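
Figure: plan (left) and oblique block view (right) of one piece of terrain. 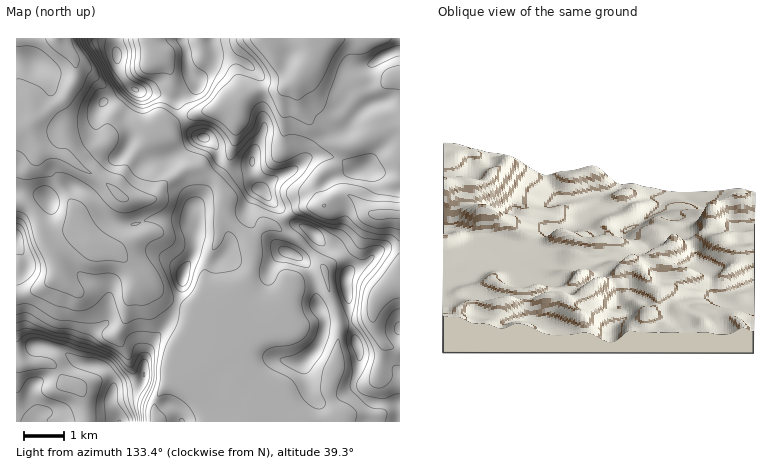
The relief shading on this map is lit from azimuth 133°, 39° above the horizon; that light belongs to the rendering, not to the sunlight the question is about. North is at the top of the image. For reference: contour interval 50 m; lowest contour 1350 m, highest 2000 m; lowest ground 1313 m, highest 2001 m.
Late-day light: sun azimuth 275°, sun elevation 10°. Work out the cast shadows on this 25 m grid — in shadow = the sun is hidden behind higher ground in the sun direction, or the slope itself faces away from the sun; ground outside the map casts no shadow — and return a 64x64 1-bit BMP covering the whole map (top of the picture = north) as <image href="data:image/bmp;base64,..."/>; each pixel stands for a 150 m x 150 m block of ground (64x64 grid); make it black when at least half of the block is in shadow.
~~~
<image width="64" height="64" href="data:image/bmp;base64,Qk0+AgAAAAAAAD4AAAAoAAAAQAAAAEAAAAABAAEAAAAAAAACAAATCwAAEwsAAAIAAAAAAAAA////AAAAAAAAAD//wAAAAAAAP/+AAAAAAAB//4AAAAAAAH//gAAAAAAAf/+AAAAADAB//wAAAAAMAH//AAAAAAAAf/8AAABwAAD//gAAAHgAAfP8AABwPAAB8/gAADg8AAPj8AAAPD4AB8HgAAAcfgAHAOAAABx+AAAAYAAADHwAAAAgAAAMeAAAAAAAAAz4AADAAAAADPgAAMAAAAAc/AAA4AAAABj+AADgAAAAGP8AAGAOAAAQ/zAAYA+AAAH/PgAAD8AAAf8/AAAPgAAA/z8AAAeAACB/PwAAB4AA4B8/AAADgAHgD38AAAOAAYAHf4AAAYAAAYN/gAABwAARgP8AAAHAADzAfAAAAcAAOMBwAAABwABw4CEAAAHAAPDgA8AAAcAP+MADwAABwB/4AAOAAAAAP/wAAgAAAAA/8AAAAAAAAD/gAAAAAAAAD+AAAAAAAAAD8AAAAAAAAPHwAAAAAAAA+AAAAAAAADD8AAAAAAAAOPgAAAAAAAB8eAAAAAAAAPx4AAAAAAAA+DwAAAAAAABgPgAAAAAAAAA8AAAAAAAIADgAAAAAAw/AOAAAAAAHg/gwAAAAAAfh/jAAAAAAB+H+OAAAAAAOAf48AAAAAD4B/H4AAAAAP4A4/gAAAAB/xjH4AAAAAH/GMfAAAAAAf8Yz4AAAAAB/hj/gAAAAAH4MP8AAAA=="/>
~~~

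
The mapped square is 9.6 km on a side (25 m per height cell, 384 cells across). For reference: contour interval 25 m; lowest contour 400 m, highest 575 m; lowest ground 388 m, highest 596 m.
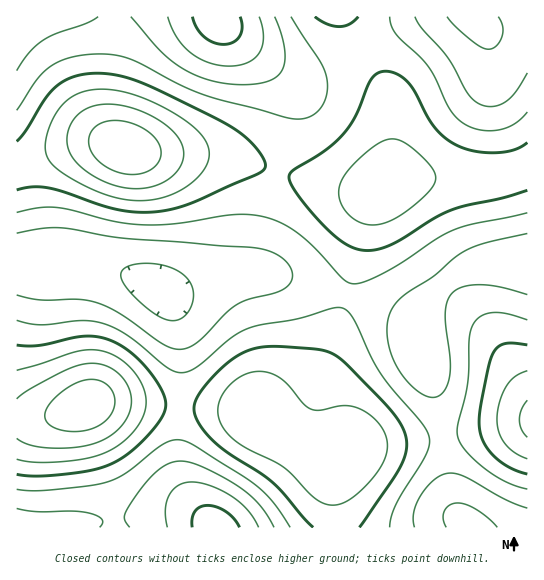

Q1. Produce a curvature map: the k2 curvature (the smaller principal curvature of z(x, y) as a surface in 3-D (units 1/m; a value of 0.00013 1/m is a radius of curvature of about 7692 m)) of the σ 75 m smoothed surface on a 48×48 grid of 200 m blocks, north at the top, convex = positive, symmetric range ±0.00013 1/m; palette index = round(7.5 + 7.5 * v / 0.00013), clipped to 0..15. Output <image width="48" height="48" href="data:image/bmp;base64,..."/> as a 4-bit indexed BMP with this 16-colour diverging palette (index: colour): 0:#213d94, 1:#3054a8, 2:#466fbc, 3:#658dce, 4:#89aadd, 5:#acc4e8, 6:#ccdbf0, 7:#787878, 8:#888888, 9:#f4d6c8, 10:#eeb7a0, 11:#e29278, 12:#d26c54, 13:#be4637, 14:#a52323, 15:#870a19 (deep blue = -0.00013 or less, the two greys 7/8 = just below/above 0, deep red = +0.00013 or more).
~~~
<image width="48" height="48" href="data:image/bmp;base64,Qk32BAAAAAAAAHYAAAAoAAAAMAAAADAAAAABAAQAAAAAAIAEAAATCwAAEwsAABAAAAAAAAAAlD0hAKhUMAC8b0YAzo1lAN2qiQDoxKwA8NvMAHh4eACIiIgAyNb0AKC37gB4kuIAVGzSADdGvgAjI6UAGQqHACERERI0RVVDEAAAE0Vnd2VDIiIiIRIiIhEQABEjRFQyAAABNFZ4iHZUMiIiEREiIiIREBESM0QxAAATNFaJmYd2VDMyERIjM0MyIRERIzMgAAE0RFaJqpiHdlQyESNERGZUQyIiIjMgABNVVVZ5qpmZmGQhESRWZoh3ZlQzIzQgATV3ZVVnmZmqqXQhATRoiKmIiHZUREMQEleYdlVWiZq7uXQgATV5qqmIiamHZDIAE2mqh2VVaJq8ynQQATV5qqmImry5dTEAFHq7qGVEV5vMynMQATWKu6mIms3bljAAFHrMuXVEV4q7yWMAATaKupiIm87spjAABHvdyoZERniaqVIAAUeauoh4m97tpzAABHvdy5ZEVmeIiEEAAUeZqXd3m979tzAAA3vMuoZVVmZndjAAAleIiGZnm97ttzAAA3q7qXZVZmZmVSAAA2ZndlVWi83cpzAAE3mZmHZmd3ZlUxAAFGZmZkRFeaq6ljEAFGiIiHZniHdlQwAAJWZmZUM0V4iIdTEAFGd4iHZniIdlQgABNnd3ZVQ0VWZmVCABJFZnd3ZniHdlQhACRniIdlRERFVUQhABNEVWZ3Znd2ZUQxESRniYh2VURERDIhASRERVVmZmZlVUQyIjRniZh2VVREMyIREjREREVVVVVUREREMjRWeIh1VVRDMiEREkRERERERERERERUMzNFZmZkRERDMiERI0RERDMzMzMzNEVVMiI0RERDM0QzIhESNERERDMzMjMzNEVVMiIiIiIiIzMyIRESM0REREMzMzNERVVVQyIRERERIiIiEREiM0RERERERERVVmZmVDIRAAESIiIhEREiMzREVVVVVWZnd3d3ZUMiEREjMzIhERIjMzRFVmZVVmeImZmIdmVEMzM1VEMiIiNERERFVmZlVmeJqqqZh2ZmZmZXZUMzM0VVVURFVmZmVmeJq6qph2ZmeIh3VEM0VniHdlVVVWZmVmeJq7qph2ZneIh2VDNFeKqph2VVVWZmVWZ4qqqph2ZneIh1QzNGisy7mHZVVWZmVVZ4mqqph2ZneIdkMzRXm83LqHZVVWZmVVZomZmpmHZmd3ZkM0V4rN3cqXZVVmZmVVVniImZmHZmZmZTNFaJvN3LqHZVVmZmVVVnd3eIh2ZVVVVDRWeavMzLqHZVZnd2VVVWZnd3dmVERUQ0Vniau8y6l2VVZnd2VUVWZmZ3ZlRDNDM0Z4mZqru6h2VVZndmVURVZmd3ZlQzMzM1Z4iImZmYdmZWZmZVRERVZnd3d2VDIiNFZ3d3d3dmZmZVVVVEREVWZ3iIiHZDIiNFZmd3ZlVEVWZVVUQzM0VVZniZmYZTIiNFVmZmVUQ0RFVVRDIiM0VVVniZqYZTIjNFVVVVVDMzREREMiESI0VVVWeJmXZDMzRFVVVURDREREQzIQARNFVVRFZniHVDM0VURERERERFVEMyEAASNFVVRERWd2QzNFVTMzMzNEVVVUMgAAASRWZlQzM0VVQyNERCIiIiM0VVVUIQAAAjVmZlQzIiMzIiIzMw=="/>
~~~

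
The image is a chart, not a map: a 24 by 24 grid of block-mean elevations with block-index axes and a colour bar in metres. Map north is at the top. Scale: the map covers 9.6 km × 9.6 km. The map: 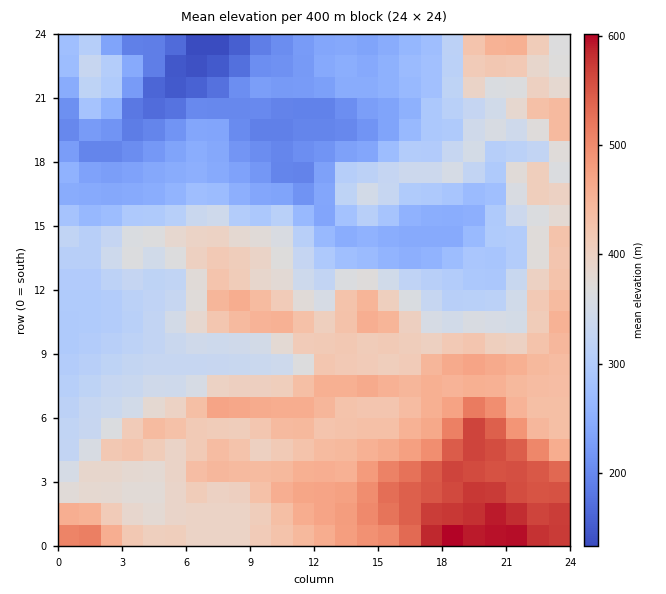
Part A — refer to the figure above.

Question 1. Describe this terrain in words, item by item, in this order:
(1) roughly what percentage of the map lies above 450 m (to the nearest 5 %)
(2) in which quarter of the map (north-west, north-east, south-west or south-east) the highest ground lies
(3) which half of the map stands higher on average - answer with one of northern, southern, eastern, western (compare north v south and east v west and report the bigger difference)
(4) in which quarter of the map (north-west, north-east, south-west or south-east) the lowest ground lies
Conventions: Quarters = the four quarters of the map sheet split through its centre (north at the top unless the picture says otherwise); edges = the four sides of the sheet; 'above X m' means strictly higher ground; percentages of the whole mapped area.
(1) Roughly 20 % of the ground is higher than 450 m.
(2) Look to the south-east quarter for the highest ground.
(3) Taken as a whole, the southern half is higher than the northern.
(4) Look to the north-west quarter for the lowest ground.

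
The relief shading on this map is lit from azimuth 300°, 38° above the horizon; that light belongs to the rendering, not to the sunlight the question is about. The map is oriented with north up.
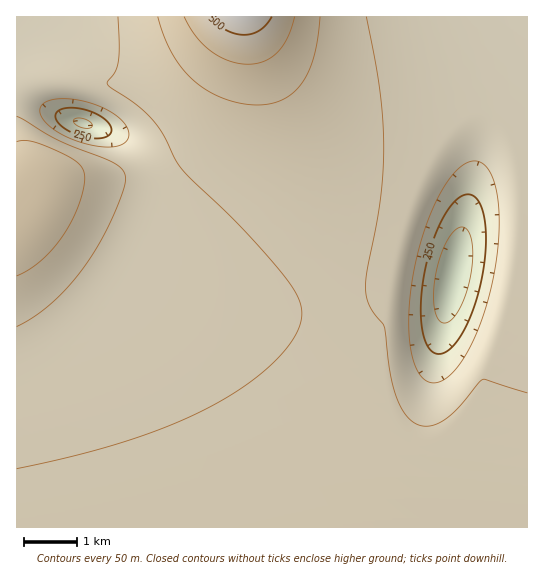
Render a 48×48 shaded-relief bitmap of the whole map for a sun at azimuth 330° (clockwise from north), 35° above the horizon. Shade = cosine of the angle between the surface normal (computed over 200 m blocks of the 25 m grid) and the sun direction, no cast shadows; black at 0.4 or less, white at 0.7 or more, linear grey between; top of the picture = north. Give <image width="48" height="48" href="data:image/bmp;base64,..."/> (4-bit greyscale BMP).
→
<image width="48" height="48" href="data:image/bmp;base64,Qk32BAAAAAAAAHYAAAAoAAAAMAAAADAAAAABAAQAAAAAAIAEAAATCwAAEwsAABAAAAAAAAAAAAAAABEREQAiIiIAMzMzAERERABVVVUAZmZmAHd3dwCIiIgAmZmZAKqqqgC7u7sAzMzMAN3d3QDu7u4A////AJmZmZmZmZmZmZmZmZmZmZmZmZmZmZmZmZmZmZmZmZmZmZmZmZmZmZmZmZmZmZmZmZmZmZmZmZmZmZmZmZmZmZmZmZmZmZmZmZmZmZmZmZmZmZmZmZmZmZmZmZmZmZmZmZmZmZmZmZmZmZmZmZmZmZmZmZmZmZmZmZmZmZmZmZmZmZmZmZmZmZmZmZmZmZmZmZmZmZmZmZmZmZmZmZmZmZmZmZmZmZmZmZmZmZmZmZmZmZmZmZmZmZmZmZmZmZmZmZmZmZmZmZmZmZmZmZmZmZmZmZmZmZmZmZmZmZmZmZmZmZmZmZmZmZmZmZmqmZmZmZmZmZmZmZmZmZmZmZmZmZmZmZqrqZmZmZmZmZmZmZmZmZmZmZmZmZmZmZq7upmZmZmZmZmZmZmZmZmZmZmZmZmZmJm8y6mZmZmZmZmZmZmZmZmZmZmZmZmZmIm83bmZmZmZmZmZmZmZmZmZmZmZmZmZiIis3cqZmZmZmZmZmZmZmZmZmZmZmZmZh3is7tuZmYmZmZmZmZmZmZmZmZmZmZmZh2eb3uypmYiJmZmZmZmZmZmZmZmZmZmZh2aL3/25mYiImZmZmZmZmZmZmZmZmZmZh1V63v7JmXeIiZmZmZmZmZmZmZmZmZmZhlRpzv7amXd4iJmZmZmZmZmZmZmZmZmZhkNYvv/bmWZneImZmZmZmZmZmZmZmZmZh0NGre/rmWZmd4iZmZmZmZmZmZmZmZmZh0I1nO7smWZmZ4iJmZmZmZmZmZmZmZmZl0Ike97sqWZVZniJmZmZmZmZmZmZmZmZmFITac7sqWZlVneImZmZmZmZmZmZmZmZmFISWL3cqXdlVmeImZmZmZmZmZmZmZmZmGMSR6zcqYd2VWd4iZmZmZmZmZmZmZmZmHQhNpvMqYh2ZmZ4iZmZmZmZmZiIiIiZmYUhJYrMqZiHZmZ3iJmZmZmZmIiIiIiImYYyJHm7qZmIdmZ3iJmZmZmYiIiIiIiImYdCJGmrqZmYd2Z3iJmZmZiIiIiIiIiIiZhTNGiqqZmYh3d4iJmZmIiIiIiIiIiIiZh1NFeaqamZmZmZmZmZiIiIiIiIiIiIiJmGRFeZmaqqu8zMuqmZiIiIiIiIiIiIiJmHZWeJmbvN7//+26mZiIiIiIiIiIiIiJmYdmeJmcze///+y6mYiIiIiIiIiIiIiJmZh3eJmby7zNy6mZmIiIiIh3iIiIiIiJmZmIiJmamGVERWeIiIiIh3d3d4iIiIiJmZmYiZmZdSAAE2eIiIiId3d3d3iIiIiJmZmZmZmYdTITRniJiIiHd3d3d3eIiIiJmZmZmZmZh2ZniJmZmIiHd2ZmZ3eIiIiJmZmZmZmZmZmZmZmZmIh3dmZmZnd4iIiJmZmZmZmaqqqqqZmZmYh3dmZWZnd4iIiJmZmZmZmZmqqqqZmZmYh3ZlVVZmd4iIiZmZmZmZmZmZmZmZmZmYh3ZlVVVmd4iIiZmZmZmZmZmZmZmZmZmZiHZlVVVmd4iIiZmZmZmZmZmZmZmZqqmZiHZlVEVWd4iIiZmZmZmZmQ=="/>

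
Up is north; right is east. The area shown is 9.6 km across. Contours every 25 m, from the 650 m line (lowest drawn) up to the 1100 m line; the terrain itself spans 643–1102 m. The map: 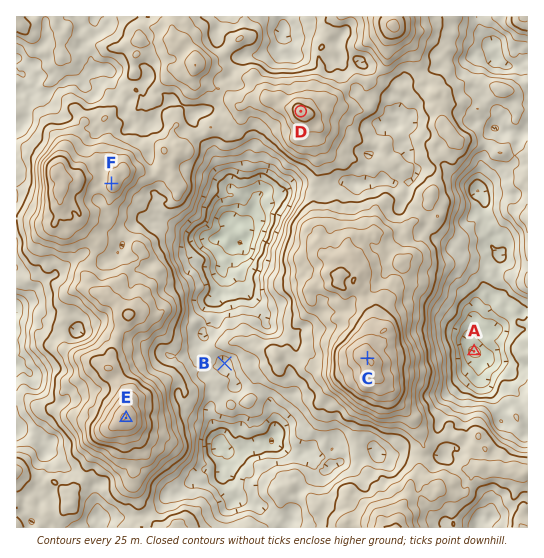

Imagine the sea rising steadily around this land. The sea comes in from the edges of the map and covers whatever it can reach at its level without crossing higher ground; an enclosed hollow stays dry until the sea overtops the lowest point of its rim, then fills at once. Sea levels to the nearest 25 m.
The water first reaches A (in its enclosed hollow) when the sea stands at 750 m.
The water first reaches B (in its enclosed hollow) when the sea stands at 825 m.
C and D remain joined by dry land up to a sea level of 875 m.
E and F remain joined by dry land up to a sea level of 925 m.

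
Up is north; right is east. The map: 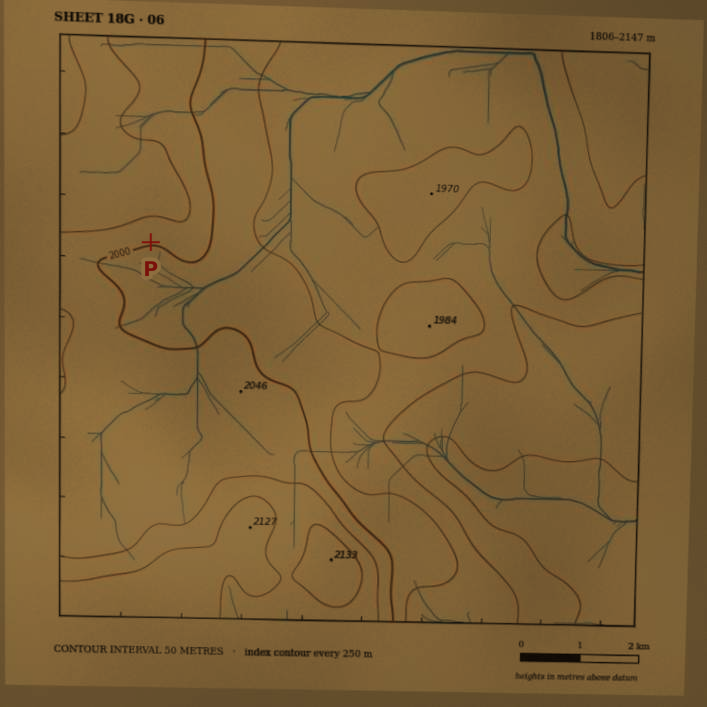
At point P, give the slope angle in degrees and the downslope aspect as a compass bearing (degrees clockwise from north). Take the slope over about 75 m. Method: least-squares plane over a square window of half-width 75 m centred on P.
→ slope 5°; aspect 173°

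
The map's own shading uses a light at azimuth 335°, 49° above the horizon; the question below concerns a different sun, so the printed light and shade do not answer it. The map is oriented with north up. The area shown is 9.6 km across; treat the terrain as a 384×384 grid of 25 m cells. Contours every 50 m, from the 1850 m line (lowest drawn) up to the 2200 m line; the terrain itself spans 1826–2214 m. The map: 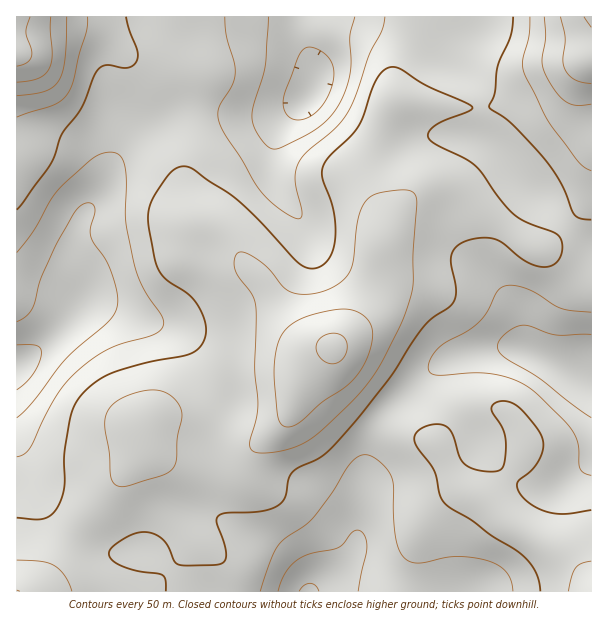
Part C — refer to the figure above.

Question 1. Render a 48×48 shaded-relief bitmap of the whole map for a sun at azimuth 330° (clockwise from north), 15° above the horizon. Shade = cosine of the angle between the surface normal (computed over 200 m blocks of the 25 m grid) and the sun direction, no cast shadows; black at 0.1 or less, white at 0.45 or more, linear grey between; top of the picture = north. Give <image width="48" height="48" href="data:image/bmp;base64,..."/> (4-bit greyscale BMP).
<image width="48" height="48" href="data:image/bmp;base64,Qk32BAAAAAAAAHYAAAAoAAAAMAAAADAAAAABAAQAAAAAAIAEAAATCwAAEwsAABAAAAAAAAAAAAAAABEREQAiIiIAMzMzAERERABVVVUAZmZmAHd3dwCIiIgAmZmZAKqqqgC7u7sAzMzMAN3d3QDu7u4A////AJmHdmd3d3ZlVVQhEkZ4mZdlVVVWd4iJq6mHd3d3d3ZmZlQxEjVniZdlVERVZ3eImqqYd3d3d3dmZmVCESRWiZdlRERERWd3iaqYdmZnd3dmZmZTIiNGeJhlRERERWd4iJmYdlVVZnd3dmVUMiNFaIh2VVVVVniJmJmZhlVFVmZ3dlVDMzNFZ4mHZVVmZ4maqZmZh2VERWZmZlRDMzNEV4mYdlZneImaqpmZmHZURFVVVVREREREVomYd2Z3d3iJqpmImIdURERVVVVEVUREVniIh3d3d2ZompmIiIhlRERVZmVUREQ0VneId3iId2VWeJmYiIh2VVVWZ2ZDIjMzRWZ3d3iId2VFZ6mZiIh3ZlZmd3ZTEREiRWZndnd4h2VUVqqpmIh3ZmZmeIhkEAERNWd3d2Z3d3ZlZruqmYiHdmZmeJmGMQABJXiZiHZnd3d3eMy7qZmId2Zmd5qoYyEAE2iamHd3d3iImd3cuqqpmHd3d4mpdTIAAUeJqZiIiIiZmd3tzLu6qYiHd3mZhkMQABR4mqqqqpmZmM3u3cy7upmId3iZh1QgAAJHiaq7u7qYd5ve7dzMy6mYh4mql2UyAAAlaJqru6mHZmis3dzMzLqZiImqmHZTIAATRneImYdlVTWKzdzLu7qpiImqqZh2QhERNEVVVlVEMyNYrMy7qqqYiImqu7qYZTIRIjMzNERDIiNGiru6mIiId3iavMy6h1QiIjMzM0RDIjNFaJqZh2Z3d3iJrM3LmHVDMzMzNEVUQ0RFVoiYdlVmZmd4mszLmHZURFVEREVVVURFVniIdlVWZmd3ibzKmHZVVVVVRERFVkRFVmeIh2VWd3d3iby6l2ZVZmVVRERFVkNFZmeIiHZmd3iIiau6l2VVVmVVVVVVVjM1ZmeIiId3d4iIiJq6mGZVVVVVVmZmVTM0Z3eIiId3d4iIiJmqmHZVVVVVZ4h3ZSIjV4iZmIh3eIiIiImamYdlVVZmZ4iHZSIjRomZmZmIiIiIiHiZmYhlVWZmd4iIdTIiNGiaqZmZmYiIiHeJmZh2VWZnd4iIdjIRI1aJqZmZmIiIiHeImZmHZmZ3d3d3ZkMhI0V5mZiIiHd4mZiIiJmZh3d3d2Z3ZlQzI0V4mZiHd3d5q7qZiImZmIh3dmZmZlVENFVnmZmId3d5vdy6mHeJmIh3ZmZmZmVURFZniJmId3d5vv/bqHZ3d3d2ZmZmZlVENFVmd4iHdmZ4rf/9uGVVZmZmZmZmZjMyI0VmZnd3ZVVmit//yXVVVVZmZ3dmVREBEkVWZmZmVERFZ63/24ZmZnd3d3dlQwAAAkVVVVVlRDM0RXre7Kh3iIiId3dlMgAAAkVVVmZlVEMzRGi97bmImZmZh3d2QwAAAkVmZmZmZVRERFeb3bqIiIiZmYiHZUMhEjVmZmZ3ZmVURVZ5vLqHd3iaq6qpiGVDIjVmd3Z3ZmVVVWZ4q7mHd3eJu7uqmVVDM0Vmd3ZmZmVVVneJqqmHZneJq7upiFQzNEVmd3ZmZlVVVniJqqmHZmd4mruphw=="/>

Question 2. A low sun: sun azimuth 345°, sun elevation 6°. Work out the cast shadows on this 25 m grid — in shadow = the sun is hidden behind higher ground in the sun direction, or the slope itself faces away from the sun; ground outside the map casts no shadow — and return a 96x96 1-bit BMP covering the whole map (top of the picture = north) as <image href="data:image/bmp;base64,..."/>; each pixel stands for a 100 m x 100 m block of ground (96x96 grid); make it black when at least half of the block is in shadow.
<image width="96" height="96" href="data:image/bmp;base64,Qk2+BAAAAAAAAD4AAAAoAAAAYAAAAGAAAAABAAEAAAAAAIAEAAATCwAAEwsAAAIAAAAAAAAA////AAAAAAAAAAAAAA+AAAAAAAAAAAAAAB/AAAAAAAAAAAAAAB/AAAAAAAAAAAAAAB/gAAAAAAAAAAAAAB/gAAAAAAAAAAAAAA/gAAADgAAAAAAAAAfgAAADgAAAAAAAAAPAAAAAAAAAAAAAAAOAAAAAAAAAAAAAAAAAAAAAAAAAAAAAAAAAAAAAAAAAAAAAAAAAAAAAAAAAAAAAAAAAAAAAAAAAAAAAAAAAAAAAAAAAAAAAAAAAAAAAAAAAAAAAAAB4AAAAAAAAAAAAAAD/gAAAAAAAAAAAAAP/4AAAAAAAAAAAAAf/8AAAAAAAAAAAAA//8AAAAAAAAAAAAA//8AAAAAAAAAAAAB//+AAAAAAAAAAAAB//+AAAAAAAAAAAAB//+AAAAAAAAAAAAB//+AAAAAAAAAAAAA//+AAAAAAAAAAAAAf/+AAAAAAAAAAAAAP//AAAAAAAAAAAAAH//AAAAAAAAAAAAAB//gAAAAAAAAAAAAA//gAAAAAAAAAAAAAf/wAAAAAAAAAAAAAf/wAAAAAAAAAAAAAP/4AAAAAAAAAAAAAP/4AAAAAAAAAAAAAH/8AAAAAAAAAAAAAD/8AAAAAAAAAAAAAB/+AAAAAAAAAAAAAAf/AAAABAAAAAAAAAH/gAAAfgAAAAAAAAD/wAAA/gAAAAAAAAA/wAAB/gAAAAAAAAAf/AAD/gAAAAAAAAAP/4AD/gAAAAAAAAAD/4AD/AAAAAAAAAAB4AAB8AAAAAAAAAAAAAAAcAAAAAAAAAAAAAAAAAAAAAAAAAAAAAAAAAAAAAAAAAAAAAAAAAAAAAAAAAAAAAAAAAAAAAAAAAAAAAAAAAAAAAAAAAAAAAAAAAAAAAAAAAAAAAAAAAAAAAAAAAAAAAAAAAAAAAAAAAAAAAAAAAAAAAAAAAAAAAAAAAAAAAAAAAAAAAAAAAAAAAAAAAAAAAAAAAAAAAAAAAAAAAAAABwAAAAAAAAAAAAAAB4AAAAAAAAAAAAAAD4AAAAAAAAAAAAAAH8AAAAAAAAAAAAAAP8AAAAAAAAAAAAAAP8AAAAAAAAAAAAAAP8AAAAAAAAAAAAAAP8AAAAAAAAAAAAAAP8AAAAAAAAAAAAAAH4AAAAAAAAAAAAAAP4AAAAAAAAAAAAAAP4AAAAAAAAAAAAAAP4AAAAAAAAAAAAAAf4AAAAAAAAAAAAAAf4AAAAAAAAAAAAAA/4AAAAAAAAAAAAAA/4AAAAAAAAAAAAAB/4AAAAAAAAAAAAAB/4AAAAAAAAAAAAAD/4AAAAAAAAAAAAAH/4AAAAAAAAAAAAAP/4AAAAAAAAAAAAAf/4AAAAAAAAAAAAAf/wAAAAAAAAAAAAAf/wAAAAAAAAAAAAAf/wAAAAAAAAAAAAAP/gAAAAAAAAAAAAAH/gAAAAAAAAAAAAAAAAAAAAAAAAAAAAAAAAAAAAAAAAAAAAAAAAAAAAAAAAAAAAAAAAAAAAAAAAAAAAAAAAAAAAAAAAAAAAAAAAAAAAAAAAAAAAAAAAAAAAAAAAAAAAAAAAAAAAAAAAAAAAAA="/>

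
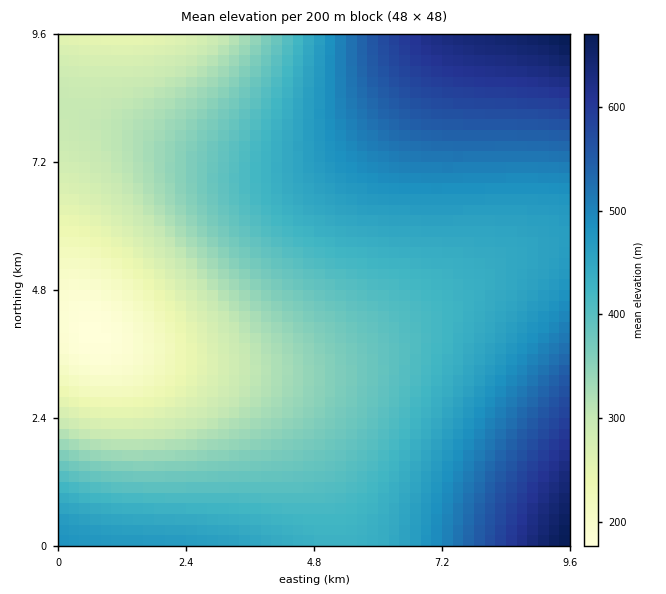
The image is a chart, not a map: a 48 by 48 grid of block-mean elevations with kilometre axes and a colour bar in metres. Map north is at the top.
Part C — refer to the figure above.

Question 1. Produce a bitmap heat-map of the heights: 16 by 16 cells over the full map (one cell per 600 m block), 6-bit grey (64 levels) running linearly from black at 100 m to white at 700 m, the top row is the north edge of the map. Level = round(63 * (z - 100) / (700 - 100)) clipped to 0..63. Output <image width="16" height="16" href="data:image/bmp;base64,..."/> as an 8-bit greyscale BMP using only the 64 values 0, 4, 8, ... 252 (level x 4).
<image width="16" height="16" href="data:image/bmp;base64,Qk02BQAAAAAAADYEAAAoAAAAEAAAABAAAAABAAgAAAAAAAABAAATCwAAEwsAAAABAAAAAAAAAAAAAAEBAQACAgIAAwMDAAQEBAAFBQUABgYGAAcHBwAICAgACQkJAAoKCgALCwsADAwMAA0NDQAODg4ADw8PABAQEAAREREAEhISABMTEwAUFBQAFRUVABYWFgAXFxcAGBgYABkZGQAaGhoAGxsbABwcHAAdHR0AHh4eAB8fHwAgICAAISEhACIiIgAjIyMAJCQkACUlJQAmJiYAJycnACgoKAApKSkAKioqACsrKwAsLCwALS0tAC4uLgAvLy8AMDAwADExMQAyMjIAMzMzADQ0NAA1NTUANjY2ADc3NwA4ODgAOTk5ADo6OgA7OzsAPDw8AD09PQA+Pj4APz8/AEBAQABBQUEAQkJCAENDQwBEREQARUVFAEZGRgBHR0cASEhIAElJSQBKSkoAS0tLAExMTABNTU0ATk5OAE9PTwBQUFAAUVFRAFJSUgBTU1MAVFRUAFVVVQBWVlYAV1dXAFhYWABZWVkAWlpaAFtbWwBcXFwAXV1dAF5eXgBfX18AYGBgAGFhYQBiYmIAY2NjAGRkZABlZWUAZmZmAGdnZwBoaGgAaWlpAGpqagBra2sAbGxsAG1tbQBubm4Ab29vAHBwcABxcXEAcnJyAHNzcwB0dHQAdXV1AHZ2dgB3d3cAeHh4AHl5eQB6enoAe3t7AHx8fAB9fX0Afn5+AH9/fwCAgIAAgYGBAIKCggCDg4MAhISEAIWFhQCGhoYAh4eHAIiIiACJiYkAioqKAIuLiwCMjIwAjY2NAI6OjgCPj48AkJCQAJGRkQCSkpIAk5OTAJSUlACVlZUAlpaWAJeXlwCYmJgAmZmZAJqamgCbm5sAnJycAJ2dnQCenp4An5+fAKCgoAChoaEAoqKiAKOjowCkpKQApaWlAKampgCnp6cAqKioAKmpqQCqqqoAq6urAKysrACtra0Arq6uAK+vrwCwsLAAsbGxALKysgCzs7MAtLS0ALW1tQC2trYAt7e3ALi4uAC5ubkAurq6ALu7uwC8vLwAvb29AL6+vgC/v78AwMDAAMHBwQDCwsIAw8PDAMTExADFxcUAxsbGAMfHxwDIyMgAycnJAMrKygDLy8sAzMzMAM3NzQDOzs4Az8/PANDQ0ADR0dEA0tLSANPT0wDU1NQA1dXVANbW1gDX19cA2NjYANnZ2QDa2toA29vbANzc3ADd3d0A3t7eAN/f3wDg4OAA4eHhAOLi4gDj4+MA5OTkAOXl5QDm5uYA5+fnAOjo6ADp6ekA6urqAOvr6wDs7OwA7e3tAO7u7gDv7+8A8PDwAPHx8QDy8vIA8/PzAPT09AD19fUA9vb2APf39wD4+PgA+fn5APr6+gD7+/sA/Pz8AP39/QD+/v4A////AJyYmJSUkJCMiIyQoLDE2OiMiISEhISAgISIkJysvNDgdGxsbHBwdHh8gIiUpLTI2FhQUFRcYGhsdHyEkJysvMw8ODhATFRcZGx0gIiUpLDALCgsNERQWGRsdHyEkJyotCQgKDREUFxocHh8hIyUoKwkJDA8TFxocHh8gISMkJigLDA4SFhocHiAhIiIjJCUmDQ8SFRkdHyEiIyQkJCUlJhASFRgcHyEjJSYmJiYmJicTFBcZHSAiJScoKSkqKSkpFBUXGRwfIiUoKiwtLS0tLRUVFhgaHSElKSwvMDExMTIUFBQWGBsfJCktMTM0NTY2EhEREhQYHSIoLjM2Nzg5Og="/>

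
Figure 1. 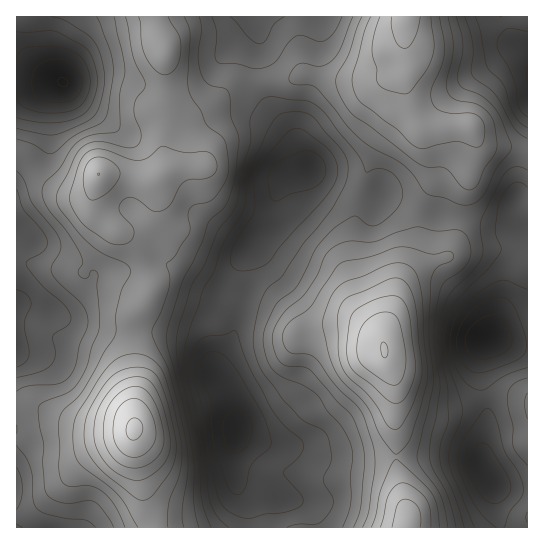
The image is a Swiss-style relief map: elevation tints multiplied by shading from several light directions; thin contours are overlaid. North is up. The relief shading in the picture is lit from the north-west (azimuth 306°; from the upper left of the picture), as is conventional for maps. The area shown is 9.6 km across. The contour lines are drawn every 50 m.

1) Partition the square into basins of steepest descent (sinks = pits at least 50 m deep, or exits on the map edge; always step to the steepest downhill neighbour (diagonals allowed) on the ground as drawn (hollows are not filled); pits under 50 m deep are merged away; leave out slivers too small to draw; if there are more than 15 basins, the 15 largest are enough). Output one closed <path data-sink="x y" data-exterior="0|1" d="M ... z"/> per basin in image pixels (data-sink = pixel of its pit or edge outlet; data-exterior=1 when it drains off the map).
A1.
<path data-sink="237 433" data-exterior="0" d="M155 199l-6 16-8 9-15 7-10 0 11 6 10 12 12 34-1 14-11 14-5 18 4 56-3 54 8 47 12 41 253 1 2-13-12-52 0-74-3-12-8-16-1-15-3-5-20-12-16-4-32 4-16 6-2-6-17-16-35-12-4-3-8-11-59-34-19-32z"/><path data-sink="310 169" data-exterior="0" d="M407 64l-4 9-10 6-16-2-12 3-31 0-29-7-15 7-52 5-11 6-20 17-40 21-4 14 1 23-3 7-6 6 1 26-3 6 0 10 19 32 59 34 8 11 4 3 35 12 17 16 2 6 16-6 32-4 16 4 20 11-4-19-12-22-9-26-3-15 0-31 4-25 12-39 10-18 20-28 6-15-1-23 4-9z"/><path data-sink="486 339" data-exterior="0" d="M463 125l-22 3-22-1 10 16 6 18 1 13-17 39-2 30-2 10-16 30-4 20-12 31 2 27 16 32 10 7 27 7 16 0 43-11 31 3 0-246-15-5-27-3-9-6-7-12z"/><path data-sink="63 82" data-exterior="0" d="M154 16l-138 1 0 136 10 4 17 23 20 12 12 3 11-2 11-13-5 17 0 12 23 22 15-2 11-5 8-9 7-17-1-19 6-6 3-7 0-40-3-17 4-14 0-44-9-21z"/><path data-sink="17 346" data-exterior="1" d="M19 153l-3 1 0 249 19 2 47 18 35 2 17 4 2-44-4-56 3-12 14-24 0-10-9-29-13-17-16-9-18-17-1-14 3-14-9 10-11 2-12-3-20-12-15-21z"/><path data-sink="251 17" data-exterior="1" d="M406 16l-251 0 1 14 9 21 0 44-4 14 3 25 7-7 36-19 20-17 11-6 52-5 15-7 29 7 31 0 12-3 16 2 10-6 5-10-4-24z"/><path data-sink="487 475" data-exterior="0" d="M395 381l1 82 12 52-1 12 120 1 1-127-10-4-21-1-43 11-16 0-29-8-8-6z"/><path data-sink="527 74" data-exterior="1" d="M527 16l-120 0-2 2-1 19 4 17-3 37 11 32 6 5 37-3 11 2 7 12 9 6 19 2 22 5z"/><path data-sink="17 490" data-exterior="1" d="M27 404l-11 1 1 123 136-1-12-41-8-47 2-9-2-2-51-5z"/>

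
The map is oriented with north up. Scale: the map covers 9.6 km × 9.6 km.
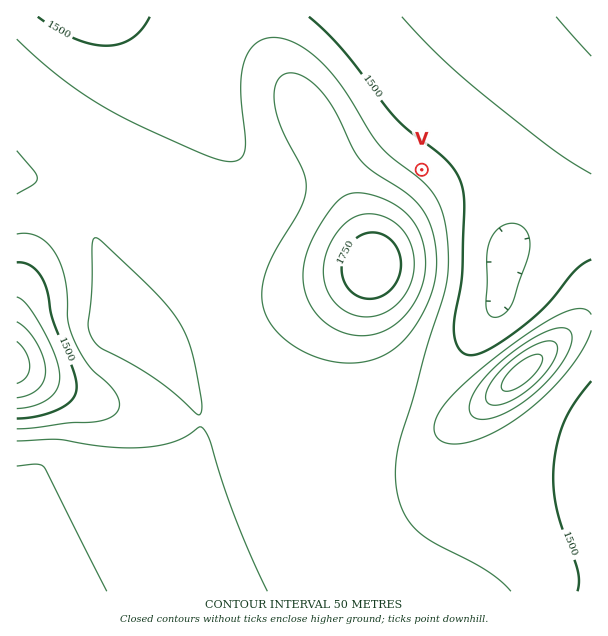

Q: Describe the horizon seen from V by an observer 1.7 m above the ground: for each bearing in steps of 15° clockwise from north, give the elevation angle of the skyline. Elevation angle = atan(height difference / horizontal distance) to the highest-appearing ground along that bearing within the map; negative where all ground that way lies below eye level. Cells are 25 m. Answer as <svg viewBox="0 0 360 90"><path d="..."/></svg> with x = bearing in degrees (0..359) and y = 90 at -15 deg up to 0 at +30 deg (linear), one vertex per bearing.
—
<svg viewBox="0 0 360 90"><path d="M0 64l15 1 15 0 15-1 15 1 15-1 15 0 15-1 15-2 15-2 15-5 15-1 15-5 15-5 15-2 15 1 15 3 15 3 15 3 15 2 15 2 15 4 15 3 15 1"/></svg>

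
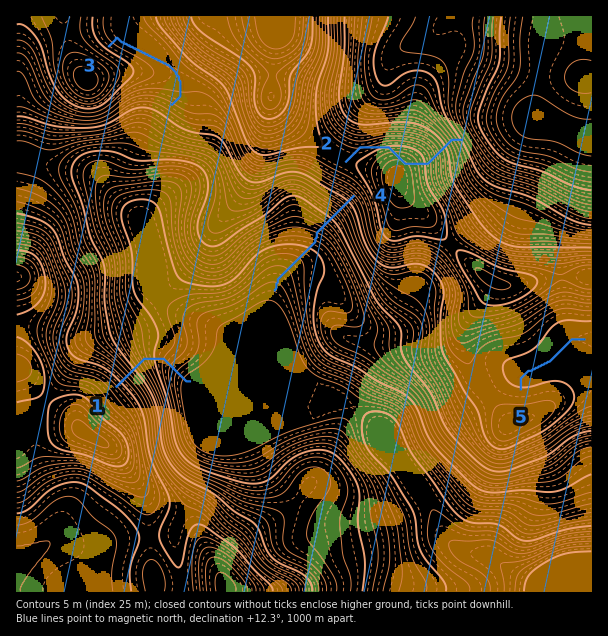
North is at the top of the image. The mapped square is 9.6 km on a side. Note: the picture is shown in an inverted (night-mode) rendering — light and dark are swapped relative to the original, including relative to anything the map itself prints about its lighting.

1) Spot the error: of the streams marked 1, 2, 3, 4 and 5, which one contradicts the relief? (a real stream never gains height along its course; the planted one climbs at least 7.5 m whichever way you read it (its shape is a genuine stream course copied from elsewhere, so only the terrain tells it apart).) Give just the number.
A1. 2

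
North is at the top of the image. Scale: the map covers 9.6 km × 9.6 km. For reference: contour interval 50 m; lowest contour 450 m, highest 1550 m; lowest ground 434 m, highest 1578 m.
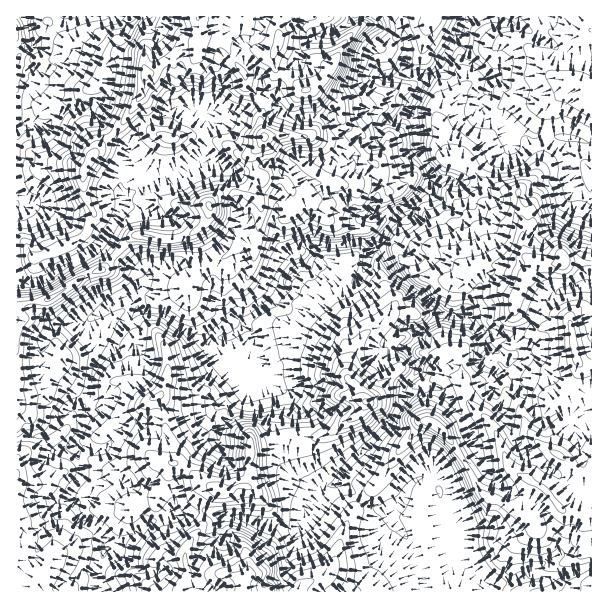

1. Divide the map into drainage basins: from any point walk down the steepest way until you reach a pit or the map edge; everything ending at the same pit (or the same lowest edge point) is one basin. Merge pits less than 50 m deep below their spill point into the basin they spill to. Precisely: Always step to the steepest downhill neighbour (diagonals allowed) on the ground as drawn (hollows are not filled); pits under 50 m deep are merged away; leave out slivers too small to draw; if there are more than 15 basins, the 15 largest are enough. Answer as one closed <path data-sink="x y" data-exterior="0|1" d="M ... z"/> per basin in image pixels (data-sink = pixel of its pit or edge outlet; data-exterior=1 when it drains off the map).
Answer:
<path data-sink="470 17" data-exterior="1" d="M591 16l-393 1 3 19 23 0 16-17 12 14 8 17 7 4 9-3-4 5 4 18-16 42 0 9 5 12-13 18 0 9 6 13-12 10-18 1-9 5-9 10 0 10-4 8-14 13-16 6-41-5-15 14-18 21-19 7-35 23-21 2-9 7-1 283 575-1z"/><path data-sink="24 17" data-exterior="1" d="M197 16l-34 1 0 7 20 16 14 2 3-4 0 3-3 7-17 2-9 10-9 2-12 11-5-2-1-12-4-4-24-1-3 2-8 0-21-10-13-2-19-17-4-6-1-5-31 1 1 295 6-8 25-4 35-23 19-7 18-21 15-14 41 5 16-6 12-9 6-12 0-10 9-10 9-5 18-1 12-10-6-13 0-9 13-18-5-12 0-9 16-42-4-14 2-7-7 1-7-4-8-17-12-14-16 17-23 0z"/><path data-sink="65 17" data-exterior="1" d="M162 16l-114 0 0 5 23 23 13 2 21 10 8 0 3-2 24 1 4 4 1 12 5 2 12-11 9-2 9-10 17-2 3-7 0-3-3 4-14-2-20-16z"/>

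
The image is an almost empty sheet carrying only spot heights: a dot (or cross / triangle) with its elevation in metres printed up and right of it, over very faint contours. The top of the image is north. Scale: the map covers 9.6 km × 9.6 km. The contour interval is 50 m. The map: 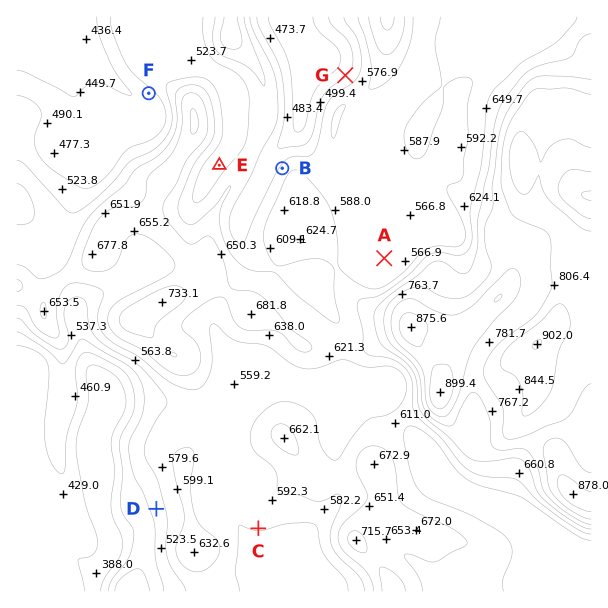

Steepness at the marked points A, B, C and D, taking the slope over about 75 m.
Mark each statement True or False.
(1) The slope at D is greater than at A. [True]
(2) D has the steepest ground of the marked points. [False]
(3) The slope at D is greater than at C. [True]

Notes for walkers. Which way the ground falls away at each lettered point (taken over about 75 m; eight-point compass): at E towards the NW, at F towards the SW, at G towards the NW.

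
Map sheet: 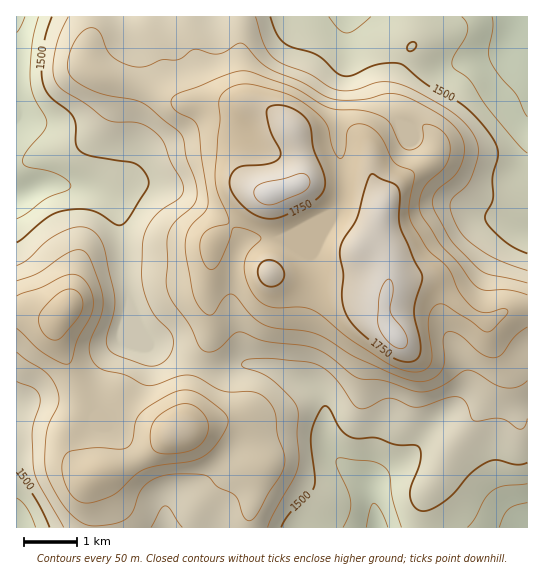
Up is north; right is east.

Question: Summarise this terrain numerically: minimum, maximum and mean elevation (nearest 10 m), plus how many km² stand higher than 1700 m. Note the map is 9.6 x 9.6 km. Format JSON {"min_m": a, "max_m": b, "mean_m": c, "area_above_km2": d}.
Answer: {"min_m": 1360, "max_m": 1820, "mean_m": 1590, "area_above_km2": 16.5}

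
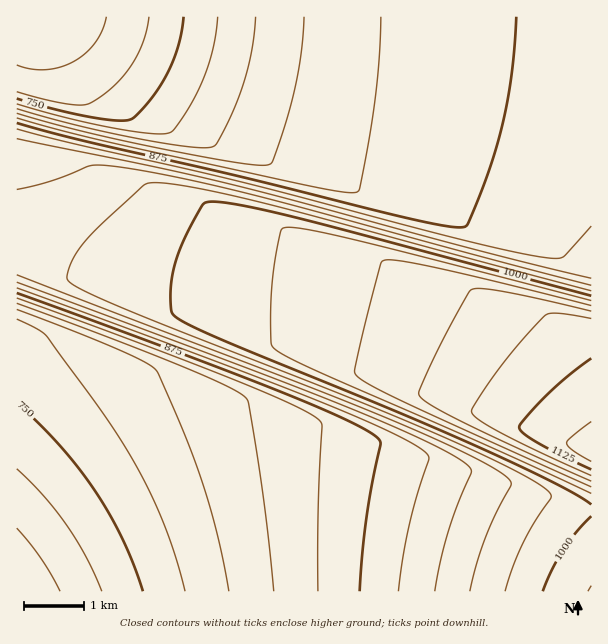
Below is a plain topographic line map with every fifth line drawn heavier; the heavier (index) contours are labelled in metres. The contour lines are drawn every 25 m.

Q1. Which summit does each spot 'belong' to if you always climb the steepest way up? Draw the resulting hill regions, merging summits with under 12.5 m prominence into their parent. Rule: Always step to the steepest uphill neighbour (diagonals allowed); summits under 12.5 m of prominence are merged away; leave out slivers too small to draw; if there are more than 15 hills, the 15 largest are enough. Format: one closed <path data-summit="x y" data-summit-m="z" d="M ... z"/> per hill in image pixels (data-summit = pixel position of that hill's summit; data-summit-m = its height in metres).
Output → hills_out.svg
<path data-summit="591 450" data-summit-m="1162" d="M591 16l-574 0-1 548 80-56 59-33 55-23 29-7 37-6 51 0 54 9 210 62z"/><path data-summit="591 591" data-summit-m="1027" d="M327 439l-51 0-37 6-38 11-46 19-59 33-75 52-5 6 0 25 576 0-1-81-192-58-39-8z"/>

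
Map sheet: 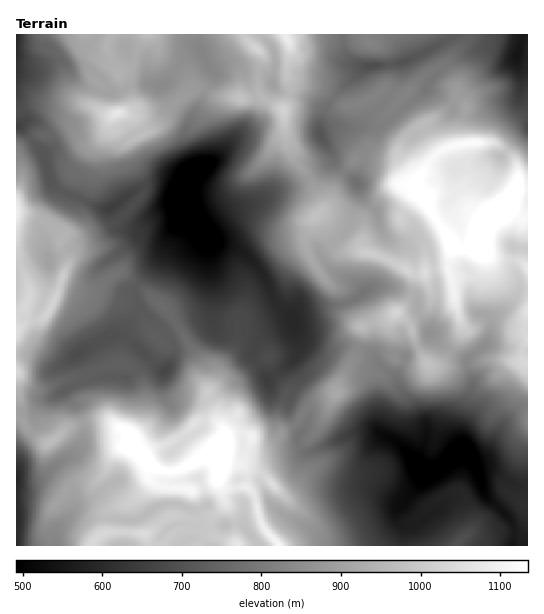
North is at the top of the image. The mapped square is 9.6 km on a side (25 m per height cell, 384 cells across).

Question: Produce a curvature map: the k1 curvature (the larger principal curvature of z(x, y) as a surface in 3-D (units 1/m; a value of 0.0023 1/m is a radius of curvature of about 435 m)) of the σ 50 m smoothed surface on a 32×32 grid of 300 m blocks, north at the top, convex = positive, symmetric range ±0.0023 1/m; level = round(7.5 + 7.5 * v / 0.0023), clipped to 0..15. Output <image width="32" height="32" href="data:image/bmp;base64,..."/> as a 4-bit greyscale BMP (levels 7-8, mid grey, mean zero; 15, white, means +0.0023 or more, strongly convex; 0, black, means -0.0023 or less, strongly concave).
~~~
<image width="32" height="32" href="data:image/bmp;base64,Qk12AgAAAAAAAHYAAAAoAAAAIAAAACAAAAABAAQAAAAAAAACAAATCwAAEwsAABAAAAAAAAAAAAAAABEREQAiIiIAMzMzAERERABVVVUAZmZmAHd3dwCIiIgAmZmZAKqqqgC7u7sAzMzMAN3d3QDu7u4A////AJ2K3c3Jib2f+YqYiIiLuZl+iJqYuqiZj3i5iJiYeKqqi8iKuoiJrK6emHiWi4i5moq5qIve/tv8+Yd4mJi7uMh9iaxaztfZvoepiJqHepmpb4d8veW92rl3nKmqiZiImr/5eryumt3bqMiZeIm3apnovqz9qOvL3MysiGinmJyKuZivmKZsrNebnpd4t4iZmbl5uoirnLqmmc3ri6qamIjnqph5lb27ppmL2bmtunurt4eZmZe6ynqXqMl7n8qs3ZqGiIiZu3qJmGqaaqyMlovNiYiImNd4iXd3z7v3XfqqreipiIuYmZiHesrPy59oi7n4iojKmYiYl3u3esqfiZi5+oubmId5qKivl2e9j5mXt5+Iynh3iZip+Zmf7MqLrZebvKp4iHmJq7nP6YmtzXiIramYqal4mpqpi4mn6a16rOmouqloiZmcyoqMm8ifu7l3qI6neZmHeau5qb6ImuvXiZl52Iq8t2m6pL+6mIefyZmJmpdni/uMt7mMu4eZj7eKusmZd3mPrbianZrqmM67i5y+2sqHat1YmIu4rv/IeLh9yq2bqGf6eYiIvqiZiqqc/fy6uL7u/Im6iYi5uHiYm6iKd6u8upupibq3m6zJl5fJqoiYaYrLiYianJqpmKmauoqZl4ifvad5qni6i3eqjYp5qXeI+92om7mYiqm4"/>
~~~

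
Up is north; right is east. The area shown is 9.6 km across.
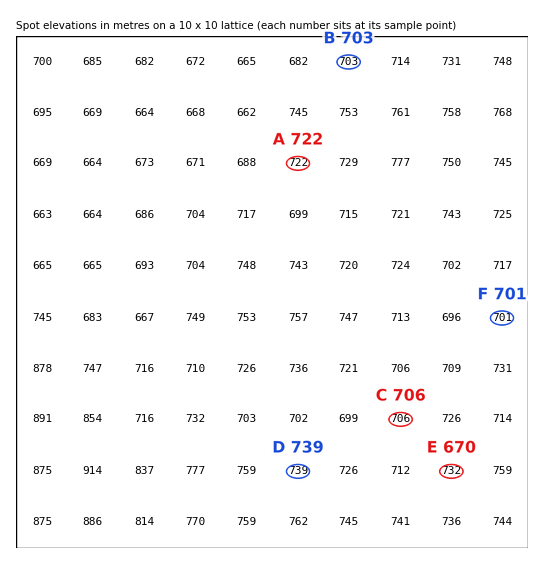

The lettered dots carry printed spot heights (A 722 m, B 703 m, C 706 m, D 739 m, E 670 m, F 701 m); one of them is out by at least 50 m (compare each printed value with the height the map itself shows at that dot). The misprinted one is E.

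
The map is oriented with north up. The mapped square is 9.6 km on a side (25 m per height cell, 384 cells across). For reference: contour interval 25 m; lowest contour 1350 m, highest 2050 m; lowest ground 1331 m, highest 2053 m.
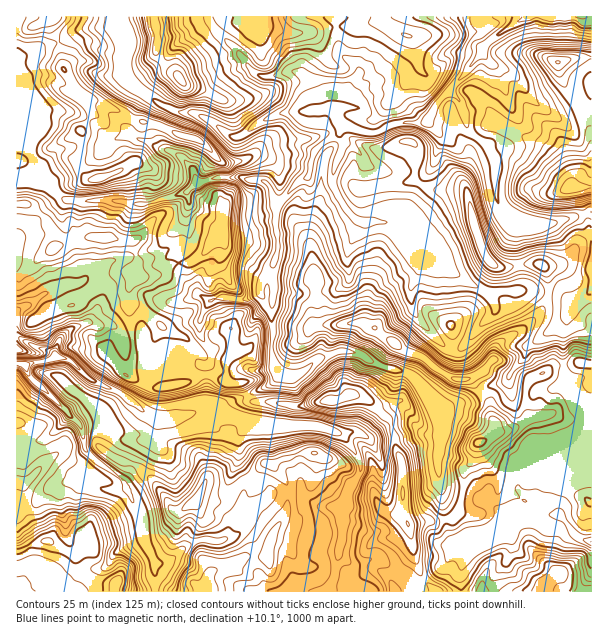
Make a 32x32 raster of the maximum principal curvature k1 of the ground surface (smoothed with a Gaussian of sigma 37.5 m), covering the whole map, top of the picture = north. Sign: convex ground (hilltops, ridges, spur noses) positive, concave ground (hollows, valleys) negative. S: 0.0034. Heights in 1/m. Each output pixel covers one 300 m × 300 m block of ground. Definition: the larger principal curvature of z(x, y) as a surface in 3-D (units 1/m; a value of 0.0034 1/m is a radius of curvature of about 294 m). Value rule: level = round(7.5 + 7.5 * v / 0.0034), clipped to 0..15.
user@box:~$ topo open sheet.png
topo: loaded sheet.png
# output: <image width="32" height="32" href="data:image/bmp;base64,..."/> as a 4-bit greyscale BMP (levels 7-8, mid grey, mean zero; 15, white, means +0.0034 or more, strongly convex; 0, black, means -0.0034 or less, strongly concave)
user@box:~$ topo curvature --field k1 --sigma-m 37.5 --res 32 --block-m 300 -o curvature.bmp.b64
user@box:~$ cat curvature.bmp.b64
<image width="32" height="32" href="data:image/bmp;base64,Qk12AgAAAAAAAHYAAAAoAAAAIAAAACAAAAABAAQAAAAAAAACAAATCwAAEwsAABAAAAAAAAAAAAAAABEREQAiIiIAMzMzAERERABVVVUAZmZmAHd3dwCIiIgAmZmZAKqqqgC7u7sAzMzMAN3d3QDu7u4A////AIiInpicqImXiJi5rJyqq6qHeavIecupqYmamMeJyJzK27m6eKmoqamIi5nHeJnIinq7uIi5uYi4iYmcu5iIl5qYqsmH3aiImZiJzZnKl4d6mIiIe8nJiImZnZ93t5iJmqp4qayH2rqnmb1/h8iYiXiKq72nebmN3d6+n4irl4iIiLvYiJmYiXm4mbyInsp4iKu6uoiHiIeIeIjpuIjayqirnLqJiHi+///NvZh5t5mY2e2a7d2+/neLy5yJ/Zi4ib/ZzZh4ipyJiriIz4zrvbz+vbmYeam9rJp4z+eH6oqq3JuZmbqbv4rN3ep5uJ24eK3LiKqLq/uJmavHqqqIqnmoiZinianoiqiap6eJiHt4uIiJuqmsmIq6i5mHebp7iYuYiJiKrImJuImYeIr83KmIqrzJiKyairiImHd/loireqqZjZmdeZuYiIh4j3d3i9uImIrarZmLmZiHeJ95q5mIrdmburzKyamqqqq9isrNl4utzbnPyrqquIioyomJmouqeKqI/LyZnazJyoqIiJiHrImK/8iKusqpnbiZmomJd4mr3Jh6qJd4mbqZqaipioi8yoic3b3IiJiZuauJmKh5u3eJzYiYuYmYiJybiHmnicvInbqJjJeLmIiaqZmu7IipqG2piJqaqIiJqqmquYi7qYeel3mZmamZmZqpuZiY"/>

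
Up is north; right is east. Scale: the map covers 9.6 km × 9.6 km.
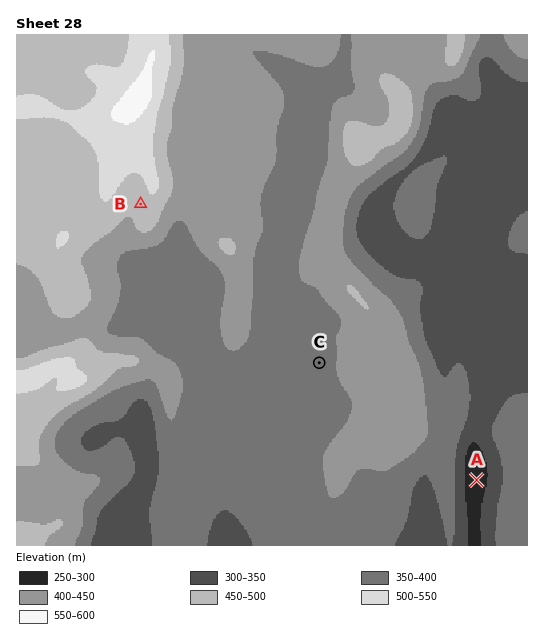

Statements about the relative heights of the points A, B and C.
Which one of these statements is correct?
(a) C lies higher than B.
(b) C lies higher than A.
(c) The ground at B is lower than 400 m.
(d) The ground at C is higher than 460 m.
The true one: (b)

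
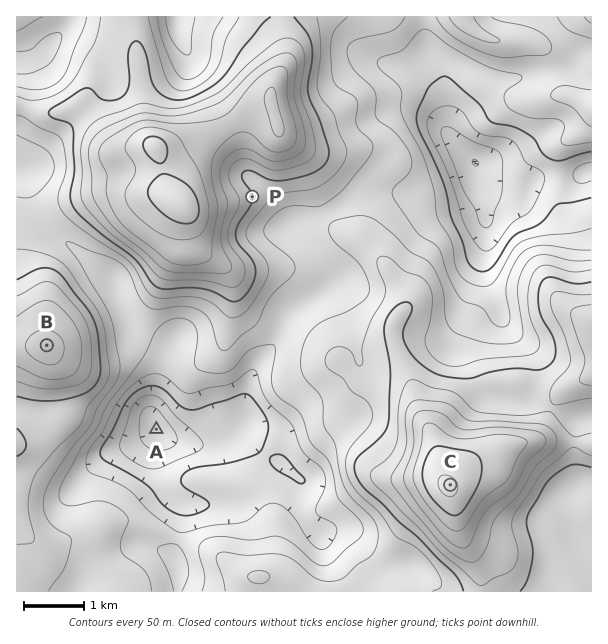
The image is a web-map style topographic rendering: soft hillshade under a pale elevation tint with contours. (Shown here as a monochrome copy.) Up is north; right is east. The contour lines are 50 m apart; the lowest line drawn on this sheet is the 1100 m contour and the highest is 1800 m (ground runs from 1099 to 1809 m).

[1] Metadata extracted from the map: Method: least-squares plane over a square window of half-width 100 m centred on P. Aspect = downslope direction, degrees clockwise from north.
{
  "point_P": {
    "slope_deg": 11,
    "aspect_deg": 87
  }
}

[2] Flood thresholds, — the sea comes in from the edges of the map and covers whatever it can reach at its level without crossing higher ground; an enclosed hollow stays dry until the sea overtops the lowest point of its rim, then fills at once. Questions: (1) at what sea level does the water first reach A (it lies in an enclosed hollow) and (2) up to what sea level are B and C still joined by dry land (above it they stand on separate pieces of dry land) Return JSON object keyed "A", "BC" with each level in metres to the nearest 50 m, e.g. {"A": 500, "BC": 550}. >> {"A": 1300, "BC": 1400}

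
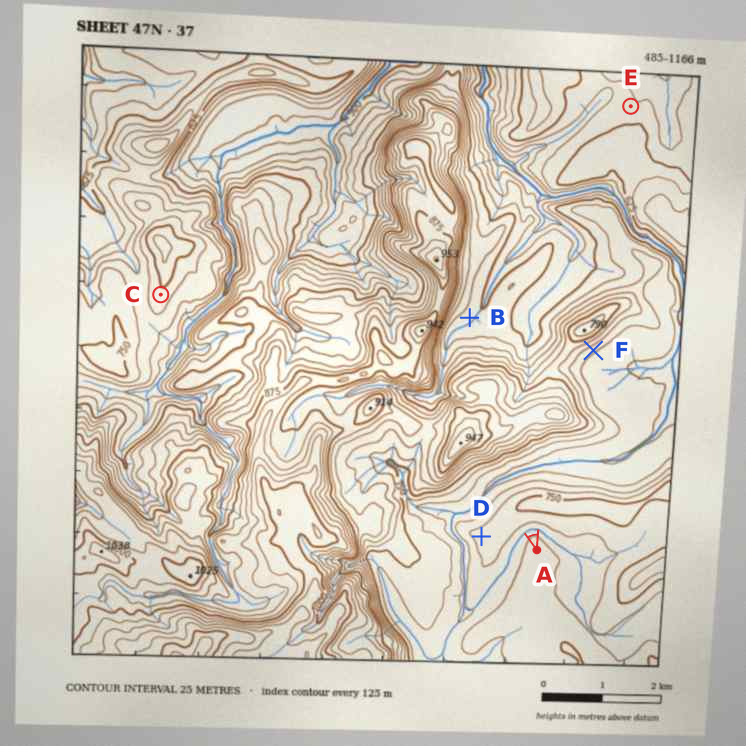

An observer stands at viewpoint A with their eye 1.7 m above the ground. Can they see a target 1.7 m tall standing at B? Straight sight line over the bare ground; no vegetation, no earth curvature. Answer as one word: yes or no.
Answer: no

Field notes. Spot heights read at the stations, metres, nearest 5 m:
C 745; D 735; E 610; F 680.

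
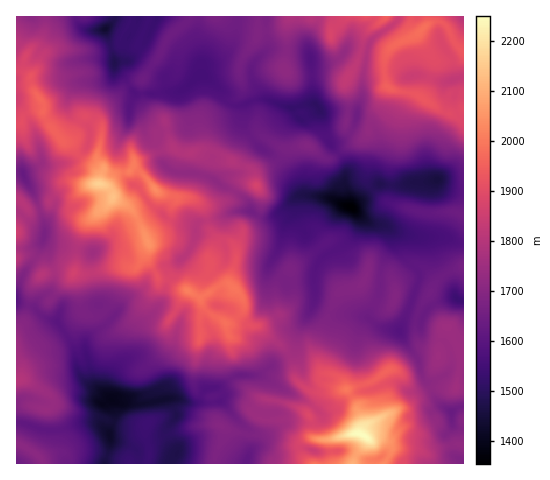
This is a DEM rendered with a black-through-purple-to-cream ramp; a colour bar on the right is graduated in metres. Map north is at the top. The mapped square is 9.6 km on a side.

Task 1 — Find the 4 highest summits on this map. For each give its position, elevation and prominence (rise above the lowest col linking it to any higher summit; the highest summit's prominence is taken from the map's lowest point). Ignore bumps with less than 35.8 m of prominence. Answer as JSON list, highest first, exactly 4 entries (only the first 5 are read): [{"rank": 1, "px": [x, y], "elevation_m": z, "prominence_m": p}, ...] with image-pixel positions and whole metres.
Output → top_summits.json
[{"rank": 1, "px": [361, 434], "elevation_m": 2249, "prominence_m": 896}, {"rank": 2, "px": [99, 183], "elevation_m": 2165, "prominence_m": 409}, {"rank": 3, "px": [155, 189], "elevation_m": 2034, "prominence_m": 47}, {"rank": 4, "px": [187, 291], "elevation_m": 2011, "prominence_m": 129}]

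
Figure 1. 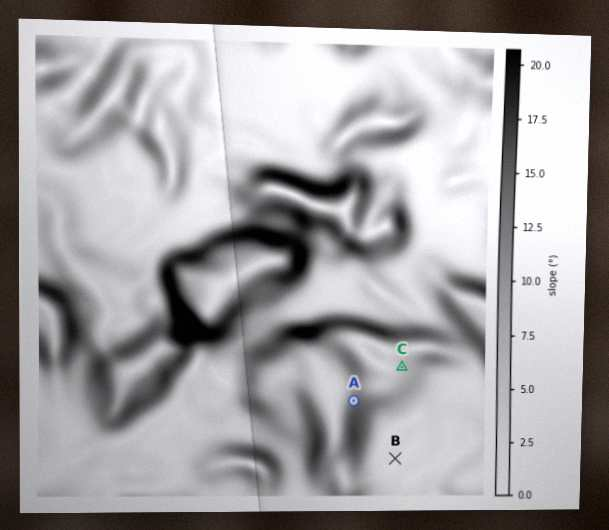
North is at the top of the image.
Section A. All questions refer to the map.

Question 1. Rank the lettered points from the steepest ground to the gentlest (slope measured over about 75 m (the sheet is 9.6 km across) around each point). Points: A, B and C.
A C B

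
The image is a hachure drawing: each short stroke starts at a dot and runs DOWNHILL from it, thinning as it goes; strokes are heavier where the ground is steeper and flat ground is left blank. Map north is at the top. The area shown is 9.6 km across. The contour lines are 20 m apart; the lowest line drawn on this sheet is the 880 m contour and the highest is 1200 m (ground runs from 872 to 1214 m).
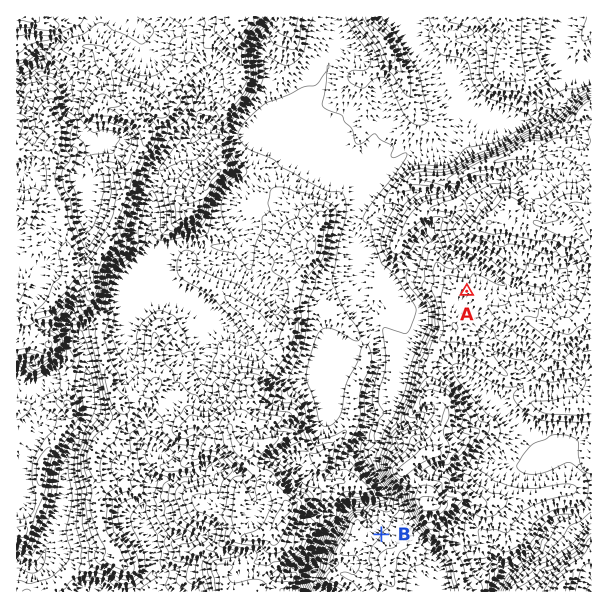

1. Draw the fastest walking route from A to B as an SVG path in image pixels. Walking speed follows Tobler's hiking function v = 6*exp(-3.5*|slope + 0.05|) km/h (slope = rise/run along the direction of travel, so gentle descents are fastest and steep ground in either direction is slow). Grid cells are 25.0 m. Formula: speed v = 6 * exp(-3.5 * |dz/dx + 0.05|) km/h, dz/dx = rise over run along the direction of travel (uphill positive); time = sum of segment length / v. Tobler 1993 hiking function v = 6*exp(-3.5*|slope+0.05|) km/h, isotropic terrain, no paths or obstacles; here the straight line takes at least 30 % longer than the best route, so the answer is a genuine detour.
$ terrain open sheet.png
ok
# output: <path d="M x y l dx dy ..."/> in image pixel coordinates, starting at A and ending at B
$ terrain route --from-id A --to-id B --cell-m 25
<path d="M467 291l-2 3-1 2-20 39-3 3-18 36-4 4-23 45-6 6-13 27 0 9 15 29 0 15-5 9 0 4-6 12"/>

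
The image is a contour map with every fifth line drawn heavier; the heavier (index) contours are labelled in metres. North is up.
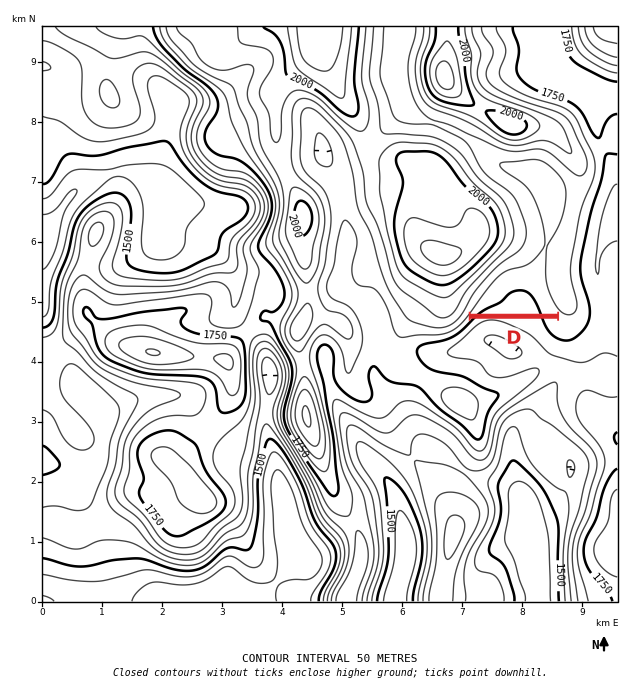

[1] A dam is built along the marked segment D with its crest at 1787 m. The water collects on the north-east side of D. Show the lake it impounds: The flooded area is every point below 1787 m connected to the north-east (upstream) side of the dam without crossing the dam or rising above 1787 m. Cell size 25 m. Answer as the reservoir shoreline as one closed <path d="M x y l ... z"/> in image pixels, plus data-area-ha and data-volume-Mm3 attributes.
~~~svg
<path d="M533 270l-18 2-1 2-9 1-10 8-23 30 82 1-12-28 0-4-4-5 0-3-5-4z" data-area-ha="66" data-volume-Mm3="19.10"/>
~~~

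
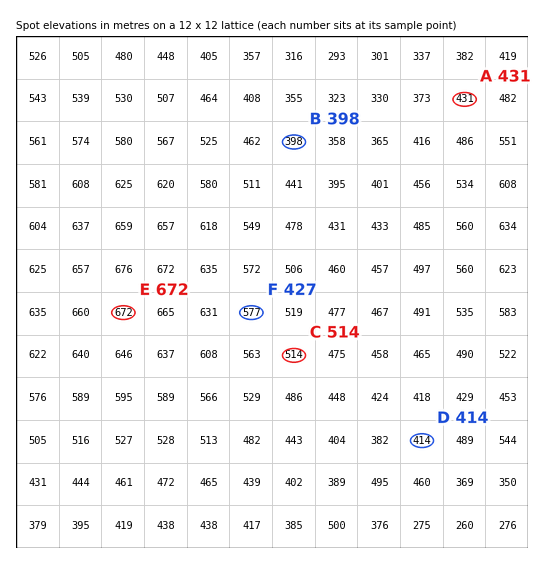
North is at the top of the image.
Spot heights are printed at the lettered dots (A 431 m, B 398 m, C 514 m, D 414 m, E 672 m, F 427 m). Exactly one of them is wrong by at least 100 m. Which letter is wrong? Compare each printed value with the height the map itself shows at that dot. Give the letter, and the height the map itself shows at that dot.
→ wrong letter F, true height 577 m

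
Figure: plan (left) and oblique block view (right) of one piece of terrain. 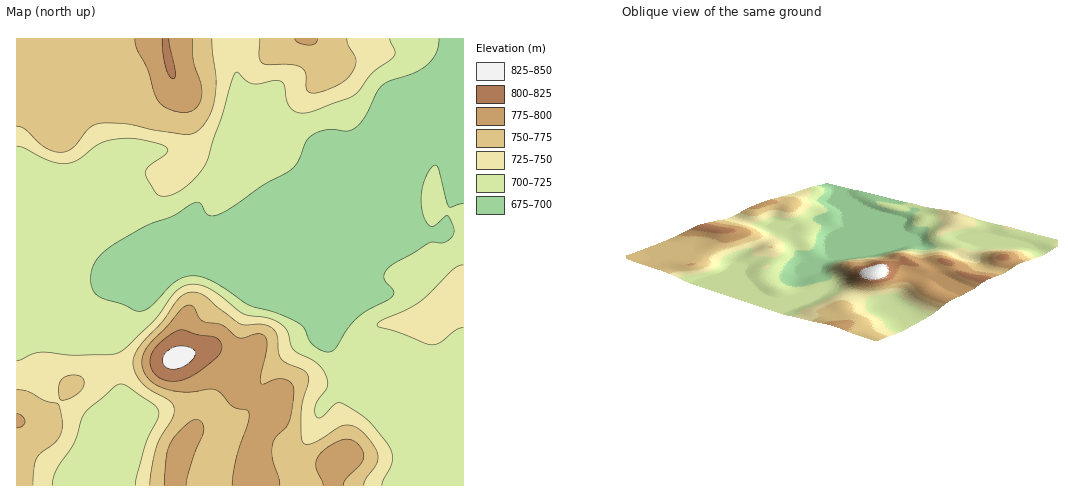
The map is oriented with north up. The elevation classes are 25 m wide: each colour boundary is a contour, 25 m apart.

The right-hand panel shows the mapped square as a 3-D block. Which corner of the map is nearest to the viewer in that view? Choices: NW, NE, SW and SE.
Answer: SW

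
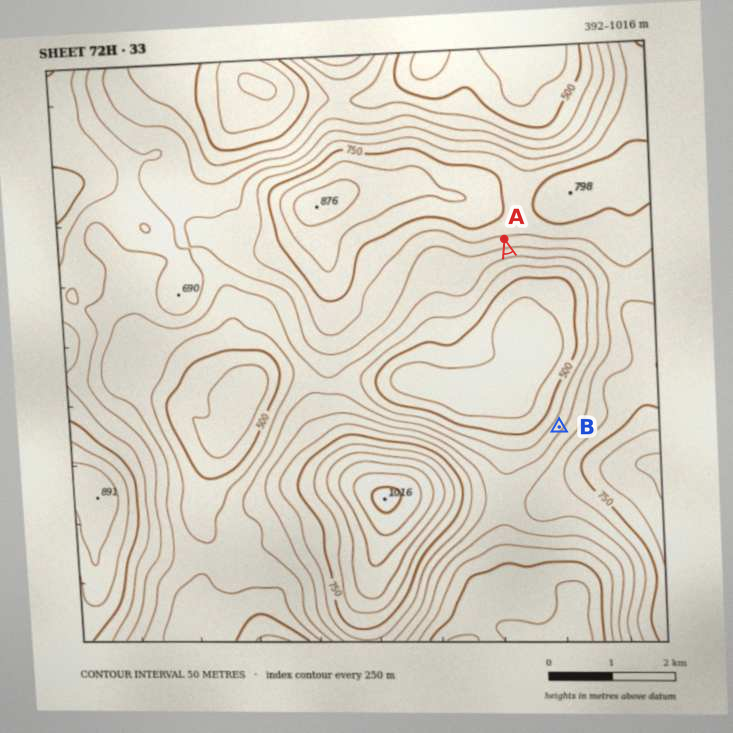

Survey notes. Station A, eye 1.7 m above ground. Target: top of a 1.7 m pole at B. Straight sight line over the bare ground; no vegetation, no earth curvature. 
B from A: visible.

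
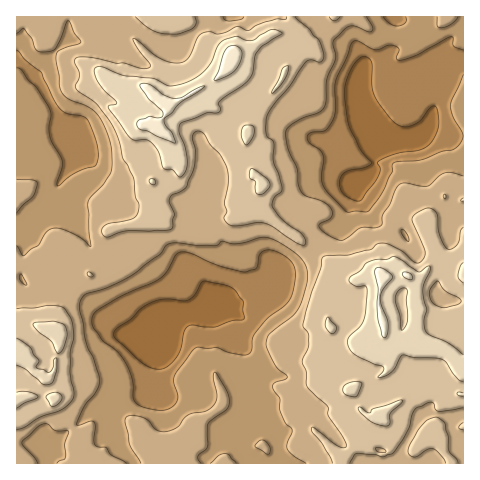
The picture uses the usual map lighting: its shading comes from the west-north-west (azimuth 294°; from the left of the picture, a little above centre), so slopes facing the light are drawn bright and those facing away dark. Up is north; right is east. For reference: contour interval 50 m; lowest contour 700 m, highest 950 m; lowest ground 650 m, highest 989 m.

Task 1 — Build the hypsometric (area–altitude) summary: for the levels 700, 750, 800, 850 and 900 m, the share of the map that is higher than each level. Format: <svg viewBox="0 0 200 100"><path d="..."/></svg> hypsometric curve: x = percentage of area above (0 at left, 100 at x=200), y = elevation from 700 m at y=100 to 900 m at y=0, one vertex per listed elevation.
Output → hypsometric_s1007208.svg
<svg viewBox="0 0 200 100"><path d="M189 100l-26-25-43-25-55-25-46-25"/></svg>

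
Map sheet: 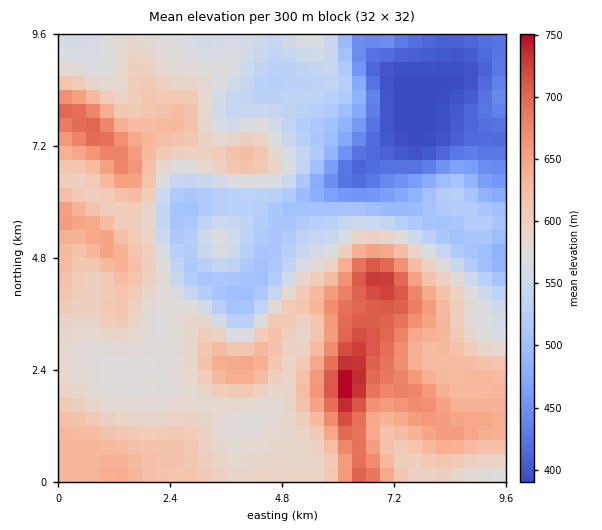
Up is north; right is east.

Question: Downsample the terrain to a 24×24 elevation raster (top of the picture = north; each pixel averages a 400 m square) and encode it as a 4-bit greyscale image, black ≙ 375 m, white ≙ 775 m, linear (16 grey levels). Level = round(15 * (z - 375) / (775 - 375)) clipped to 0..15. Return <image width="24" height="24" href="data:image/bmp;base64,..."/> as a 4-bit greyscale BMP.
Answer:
<image width="24" height="24" href="data:image/bmp;base64,Qk2WAQAAAAAAAHYAAAAoAAAAGAAAABgAAAABAAQAAAAAACABAAATCwAAEwsAABAAAAAAAAAAAAAAABEREQAiIiIAMzMzAERERABVVVUAZmZmAHd3dwCIiIgAmZmZAKqqqgC7u7sAzMzMAN3d3QDu7u4A////AKqqmZmIiIibypiIiKqqmZmIiIibypmZmamZmZiIiIisuZqqqpmIiIiIiIm9uqu6qoiIiIiIiIrOy7uqqoh3d4iaqIrO3LqpqYh3eIiqqYm93LqZmYiIh4iYmYi93Lqph4iJh4h2eZiszMqod5iZh3dlV5m8zcuod5iZiHVVVnmr3cqYdpmamGVmVWeKzLmGVJmql1Z3VWd4qpdlVKqph1Z3ZVZnd2ZVVaqYhlVmZVVVVVVVVZiZl1VmZlQzM0RVRJmrqHd4iHUyIiNEM6q7qYiZmHZCIREiIrzLqZmIh2VUIRERIsy5mZl3d2ZUMRERIrqYmZh2ZmZlMRERIpiImIh3ZmZlMREREnd4iHd3ZmZlIREREnd4iHd3dnd0IiIRIg=="/>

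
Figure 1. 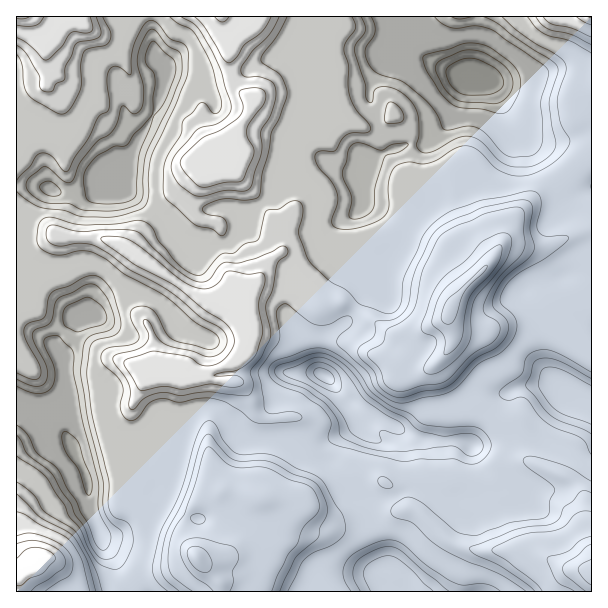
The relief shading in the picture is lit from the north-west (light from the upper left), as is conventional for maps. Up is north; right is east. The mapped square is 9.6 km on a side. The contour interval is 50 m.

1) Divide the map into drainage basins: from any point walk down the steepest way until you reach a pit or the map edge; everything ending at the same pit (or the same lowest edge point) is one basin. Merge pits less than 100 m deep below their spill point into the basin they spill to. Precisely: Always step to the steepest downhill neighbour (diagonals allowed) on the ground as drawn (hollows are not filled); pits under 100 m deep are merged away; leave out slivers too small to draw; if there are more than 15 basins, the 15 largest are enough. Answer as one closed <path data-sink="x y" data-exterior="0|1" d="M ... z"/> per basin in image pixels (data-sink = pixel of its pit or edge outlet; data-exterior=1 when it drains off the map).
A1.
<path data-sink="476 80" data-exterior="0" d="M591 16l-367 0-1 5 6 26 0 18 5 18 8 9 10 5 1 5-5 12-14 18-10 17-3 3-12 2-4 4 0 15-13 24-2 12 8 9 15 4 7 3 6 44 12 24 11-4 10-10 7-15 13-11 5 0 23 25 16 28 21-4 48 32 9 2 19-5 23-11 5-5 4-12 8-10 28-29 13-18 17-2 9 3 15 0 42-17 6 0 2-2z"/><path data-sink="324 375" data-exterior="0" d="M591 229l-49 18-15 0-9-3-17 2-13 18-28 29-8 10-4 12-5 5-23 11-19 5-9-2-48-32-21 4-21-34-18-19-9 3-9 8-7 15-10 10-11 5 4 15-1 12 6 11 0 15-3 6-14 10-1 6 3 12-4 5-2 15-14 18-4 16 4 41 6 10 6 6 4-2 18 3 12 6 26 3 16 6 15 16 9 5 44-3 10-3 20-12 12-3 7 3 30 29 8 4 19 6 59 2 34 16 24 3 1-34-6-15-2-24-4-7-14-15-36-14-7-7-7-24-6-5-18-8-15-14-31-33-6-11 12-18 0-17 7 6 23 1 19-7 44-9 4 2 23 24 19 13z"/><path data-sink="72 447" data-exterior="0" d="M36 229l-20 1 0 342 2 0 23-14 6 0 14 9 15 20 1 5 144 0-1-10-21-21-6-9-6-12-3-15 6-15 13-12 20-7-11-15-4-41 4-16 14-18 3-18-41-5 13-6 24-6 19-13 3-6 0-15-6-11 1-12-2-13-4-2-15 7-12-1-23-11-67-45-18-6-39-2-15-6z"/><path data-sink="117 183" data-exterior="0" d="M222 16l-108 0 0 5-4 4-11 5-10-2-11-12-46 1 10 10 4 11 2 33-4 8-28 2 1 148 30 1 15 6 39 2 31 13 8-15 28-24 7-11 5-12 20-21 4-9 5-5 12-2 3-3 10-17 16-21 3-13-7-2-11-10-5-12-2-39z"/><path data-sink="404 591" data-exterior="1" d="M263 499l-3 0-4 5-6 26-22 24-18 8-11-1 21 21 2 10 370-1-1-20-24-3-34-16-59-2-19-6-8-4-30-29-7-3-12 3-14 9-16 6-44 3-9-5-15-16-16-6z"/><path data-sink="572 390" data-exterior="0" d="M546 316l-45 9-19 7-17 0-9-2-4-5 0 17-12 18 6 11 31 33 15 14 18 8 6 5 7 24 7 7 36 14 10 9 8 13 2 24 5 14 1-180-20-14z"/>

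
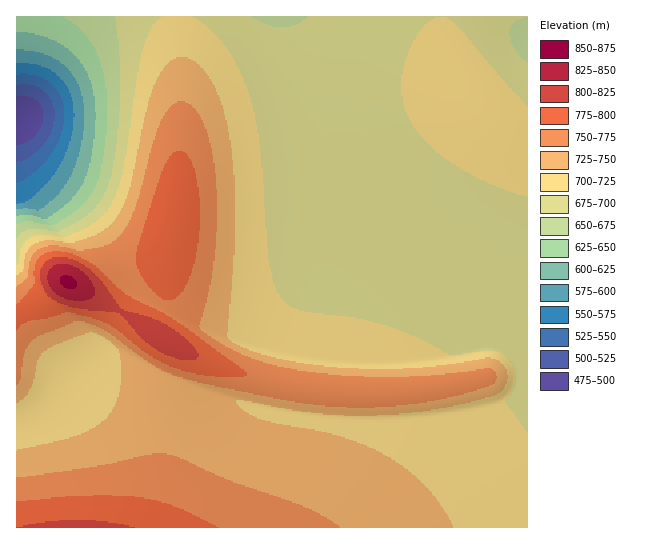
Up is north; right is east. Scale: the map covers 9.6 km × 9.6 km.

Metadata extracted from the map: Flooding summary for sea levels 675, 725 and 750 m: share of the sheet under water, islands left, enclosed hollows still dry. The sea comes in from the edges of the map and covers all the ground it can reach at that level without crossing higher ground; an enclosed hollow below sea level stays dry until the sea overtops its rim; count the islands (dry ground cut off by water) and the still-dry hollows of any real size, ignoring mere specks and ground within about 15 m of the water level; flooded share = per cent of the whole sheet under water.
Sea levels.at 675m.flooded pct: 8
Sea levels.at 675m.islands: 0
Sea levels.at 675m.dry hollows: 0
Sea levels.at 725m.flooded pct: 62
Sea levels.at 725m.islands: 0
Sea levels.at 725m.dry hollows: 0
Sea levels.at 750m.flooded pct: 79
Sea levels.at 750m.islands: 0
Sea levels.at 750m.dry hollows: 0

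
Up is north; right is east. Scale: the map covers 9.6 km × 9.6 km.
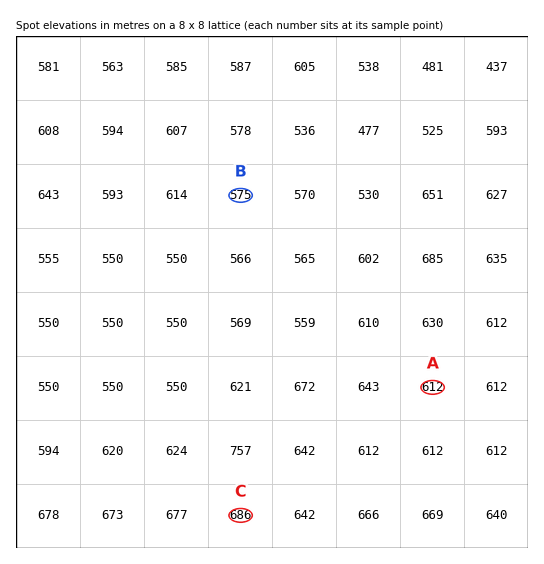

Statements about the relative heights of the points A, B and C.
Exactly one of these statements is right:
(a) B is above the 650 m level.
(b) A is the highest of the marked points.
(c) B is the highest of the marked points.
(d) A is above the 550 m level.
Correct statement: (d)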